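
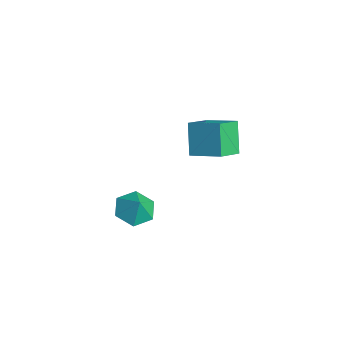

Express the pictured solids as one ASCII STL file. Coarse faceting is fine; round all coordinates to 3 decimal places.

solid 
facet normal -0.527 -0.030 -0.849
outer loop
vertex 3.44 -2.759 0.218
vertex 2.818 -3.366 0.626
vertex 2.672 -2.419 0.683
endloop
endfacet
facet normal 0.550 0.756 0.355
outer loop
vertex 3.44 -2.759 0.218
vertex 2.672 -2.419 0.683
vertex 3.382 -3.334 1.534
endloop
endfacet
facet normal -0.527 -0.030 -0.849
outer loop
vertex 2.672 -2.419 0.683
vertex 2.818 -3.366 0.626
vertex 2.05 -3.026 1.091
endloop
endfacet
facet normal -0.110 0.630 0.769
outer loop
vertex 2.672 -2.419 0.683
vertex 2.05 -3.026 1.091
vertex 3.382 -3.334 1.534
endloop
endfacet
facet normal -0.527 -0.030 -0.849
outer loop
vertex 2.05 -3.026 1.091
vertex 2.818 -3.366 0.626
vertex 2.196 -3.973 1.034
endloop
endfacet
facet normal -0.336 -0.108 0.936
outer loop
vertex 2.05 -3.026 1.091
vertex 2.196 -3.973 1.034
vertex 3.382 -3.334 1.534
endloop
endfacet
facet normal -0.527 -0.030 -0.849
outer loop
vertex 2.196 -3.973 1.034
vertex 2.818 -3.366 0.626
vertex 2.964 -4.313 0.569
endloop
endfacet
facet normal 0.098 -0.719 0.688
outer loop
vertex 2.196 -3.973 1.034
vertex 2.964 -4.313 0.569
vertex 3.382 -3.334 1.534
endloop
endfacet
facet normal -0.527 -0.030 -0.849
outer loop
vertex 2.964 -4.313 0.569
vertex 2.818 -3.366 0.626
vertex 3.586 -3.707 0.161
endloop
endfacet
facet normal 0.757 -0.593 0.274
outer loop
vertex 2.964 -4.313 0.569
vertex 3.586 -3.707 0.161
vertex 3.382 -3.334 1.534
endloop
endfacet
facet normal -0.527 -0.030 -0.849
outer loop
vertex 3.586 -3.707 0.161
vertex 2.818 -3.366 0.626
vertex 3.44 -2.759 0.218
endloop
endfacet
facet normal 0.984 0.145 0.107
outer loop
vertex 3.586 -3.707 0.161
vertex 3.44 -2.759 0.218
vertex 3.382 -3.334 1.534
endloop
endfacet
facet normal -0.536 0.168 0.827
outer loop
vertex -0.691 2.027 2.133
vertex -1.391 3.222 1.436
vertex -1.925 0.964 1.549
endloop
endfacet
facet normal 0.451 -0.771 0.449
outer loop
vertex -0.949 0.658 0.044
vertex -0.691 2.027 2.133
vertex -1.925 0.964 1.549
endloop
endfacet
facet normal -0.536 0.168 0.827
outer loop
vertex -1.925 0.964 1.549
vertex -1.391 3.222 1.436
vertex -2.625 2.159 0.853
endloop
endfacet
facet normal -0.713 -0.614 -0.338
outer loop
vertex -2.625 2.159 0.853
vertex -0.949 0.658 0.044
vertex -1.925 0.964 1.549
endloop
endfacet
facet normal 0.713 0.615 0.337
outer loop
vertex -0.691 2.027 2.133
vertex -0.415 2.916 -0.069
vertex -1.391 3.222 1.436
endloop
endfacet
facet normal 0.452 -0.771 0.449
outer loop
vertex 0.285 1.721 0.627
vertex -0.691 2.027 2.133
vertex -0.949 0.658 0.044
endloop
endfacet
facet normal 0.713 0.614 0.337
outer loop
vertex 0.285 1.721 0.627
vertex -0.415 2.916 -0.069
vertex -0.691 2.027 2.133
endloop
endfacet
facet normal -0.452 0.771 -0.450
outer loop
vertex -1.391 3.222 1.436
vertex -0.415 2.916 -0.069
vertex -2.625 2.159 0.853
endloop
endfacet
facet normal -0.713 -0.615 -0.337
outer loop
vertex -1.649 1.853 -0.653
vertex -0.949 0.658 0.044
vertex -2.625 2.159 0.853
endloop
endfacet
facet normal -0.451 0.771 -0.449
outer loop
vertex -2.625 2.159 0.853
vertex -0.415 2.916 -0.069
vertex -1.649 1.853 -0.653
endloop
endfacet
facet normal 0.536 -0.169 -0.827
outer loop
vertex -1.649 1.853 -0.653
vertex 0.285 1.721 0.627
vertex -0.949 0.658 0.044
endloop
endfacet
facet normal 0.536 -0.168 -0.827
outer loop
vertex -0.415 2.916 -0.069
vertex 0.285 1.721 0.627
vertex -1.649 1.853 -0.653
endloop
endfacet

endsolid


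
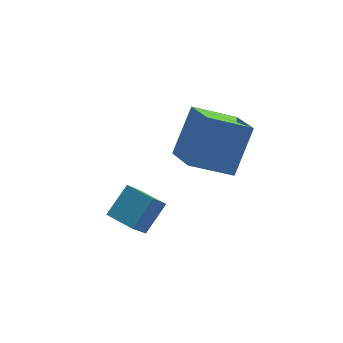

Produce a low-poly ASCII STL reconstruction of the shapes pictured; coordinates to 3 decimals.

solid 
facet normal -0.499 -0.395 -0.771
outer loop
vertex 2.385 1.614 -0.787
vertex 0.999 1.963 -0.068
vertex 2.372 2.899 -1.436
endloop
endfacet
facet normal 0.866 -0.218 -0.449
outer loop
vertex 3.281 3.617 -0.032
vertex 2.385 1.614 -0.787
vertex 2.372 2.899 -1.436
endloop
endfacet
facet normal -0.500 -0.394 -0.771
outer loop
vertex 2.372 2.899 -1.436
vertex 0.999 1.963 -0.068
vertex 0.986 3.249 -0.717
endloop
endfacet
facet normal -0.009 0.893 -0.451
outer loop
vertex 0.986 3.249 -0.717
vertex 3.281 3.617 -0.032
vertex 2.372 2.899 -1.436
endloop
endfacet
facet normal 0.009 -0.893 0.451
outer loop
vertex 2.385 1.614 -0.787
vertex 1.908 2.681 1.336
vertex 0.999 1.963 -0.068
endloop
endfacet
facet normal 0.866 -0.218 -0.449
outer loop
vertex 3.294 2.331 0.617
vertex 2.385 1.614 -0.787
vertex 3.281 3.617 -0.032
endloop
endfacet
facet normal 0.008 -0.893 0.451
outer loop
vertex 3.294 2.331 0.617
vertex 1.908 2.681 1.336
vertex 2.385 1.614 -0.787
endloop
endfacet
facet normal -0.866 0.218 0.449
outer loop
vertex 0.999 1.963 -0.068
vertex 1.908 2.681 1.336
vertex 0.986 3.249 -0.717
endloop
endfacet
facet normal -0.009 0.893 -0.450
outer loop
vertex 1.895 3.966 0.687
vertex 3.281 3.617 -0.032
vertex 0.986 3.249 -0.717
endloop
endfacet
facet normal -0.866 0.218 0.449
outer loop
vertex 0.986 3.249 -0.717
vertex 1.908 2.681 1.336
vertex 1.895 3.966 0.687
endloop
endfacet
facet normal 0.499 0.394 0.771
outer loop
vertex 1.895 3.966 0.687
vertex 3.294 2.331 0.617
vertex 3.281 3.617 -0.032
endloop
endfacet
facet normal 0.500 0.395 0.771
outer loop
vertex 1.908 2.681 1.336
vertex 3.294 2.331 0.617
vertex 1.895 3.966 0.687
endloop
endfacet
facet normal -0.453 -0.389 0.802
outer loop
vertex -0.435 1.118 -0.364
vertex -0.969 1.923 -0.275
vertex -1.269 0.642 -1.067
endloop
endfacet
facet normal 0.551 -0.829 -0.092
outer loop
vertex -0.671 1.157 -2.125
vertex -0.435 1.118 -0.364
vertex -1.269 0.642 -1.067
endloop
endfacet
facet normal -0.453 -0.389 0.802
outer loop
vertex -1.269 0.642 -1.067
vertex -0.969 1.923 -0.275
vertex -1.803 1.447 -0.978
endloop
endfacet
facet normal -0.701 -0.400 -0.591
outer loop
vertex -1.803 1.447 -0.978
vertex -0.671 1.157 -2.125
vertex -1.269 0.642 -1.067
endloop
endfacet
facet normal 0.701 0.400 0.591
outer loop
vertex -0.435 1.118 -0.364
vertex -0.371 2.438 -1.333
vertex -0.969 1.923 -0.275
endloop
endfacet
facet normal 0.551 -0.829 -0.092
outer loop
vertex 0.163 1.633 -1.422
vertex -0.435 1.118 -0.364
vertex -0.671 1.157 -2.125
endloop
endfacet
facet normal 0.701 0.400 0.591
outer loop
vertex 0.163 1.633 -1.422
vertex -0.371 2.438 -1.333
vertex -0.435 1.118 -0.364
endloop
endfacet
facet normal -0.551 0.829 0.092
outer loop
vertex -0.969 1.923 -0.275
vertex -0.371 2.438 -1.333
vertex -1.803 1.447 -0.978
endloop
endfacet
facet normal -0.701 -0.400 -0.591
outer loop
vertex -1.205 1.962 -2.036
vertex -0.671 1.157 -2.125
vertex -1.803 1.447 -0.978
endloop
endfacet
facet normal -0.551 0.829 0.092
outer loop
vertex -1.803 1.447 -0.978
vertex -0.371 2.438 -1.333
vertex -1.205 1.962 -2.036
endloop
endfacet
facet normal 0.453 0.389 -0.802
outer loop
vertex -1.205 1.962 -2.036
vertex 0.163 1.633 -1.422
vertex -0.671 1.157 -2.125
endloop
endfacet
facet normal 0.453 0.389 -0.802
outer loop
vertex -0.371 2.438 -1.333
vertex 0.163 1.633 -1.422
vertex -1.205 1.962 -2.036
endloop
endfacet

endsolid


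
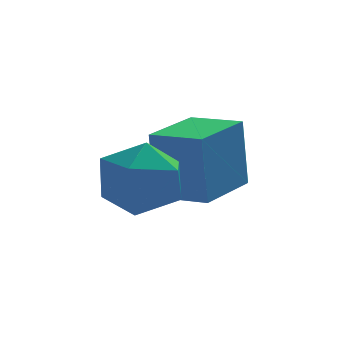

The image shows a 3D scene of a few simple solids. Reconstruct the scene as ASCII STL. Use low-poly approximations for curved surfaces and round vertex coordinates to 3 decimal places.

solid 
facet normal -0.190 0.942 -0.278
outer loop
vertex -0.079 1.342 -3.435
vertex -1.044 1.193 -3.281
vertex -0.472 1.525 -2.547
endloop
endfacet
facet normal 0.458 0.889 0.019
outer loop
vertex -0.079 1.342 -3.435
vertex -0.472 1.525 -2.547
vertex 0.405 1.075 -2.616
endloop
endfacet
facet normal 0.836 0.416 -0.358
outer loop
vertex -0.079 1.342 -3.435
vertex 0.405 1.075 -2.616
vertex 0.376 0.465 -3.393
endloop
endfacet
facet normal 0.422 0.176 -0.889
outer loop
vertex -0.079 1.342 -3.435
vertex 0.376 0.465 -3.393
vertex -0.52 0.538 -3.804
endloop
endfacet
facet normal -0.211 0.501 -0.839
outer loop
vertex -0.079 1.342 -3.435
vertex -0.52 0.538 -3.804
vertex -1.044 1.193 -3.281
endloop
endfacet
facet normal 0.377 0.630 0.679
outer loop
vertex 0.405 1.075 -2.616
vertex -0.472 1.525 -2.547
vertex -0.26 0.762 -1.956
endloop
endfacet
facet normal -0.670 0.716 0.198
outer loop
vertex -0.472 1.525 -2.547
vertex -1.044 1.193 -3.281
vertex -1.156 0.835 -2.367
endloop
endfacet
facet normal -0.705 0.002 -0.709
outer loop
vertex -1.044 1.193 -3.281
vertex -0.52 0.538 -3.804
vertex -1.185 0.225 -3.144
endloop
endfacet
facet normal 0.320 -0.523 -0.790
outer loop
vertex -0.52 0.538 -3.804
vertex 0.376 0.465 -3.393
vertex -0.308 -0.225 -3.213
endloop
endfacet
facet normal 0.989 -0.134 0.069
outer loop
vertex 0.376 0.465 -3.393
vertex 0.405 1.075 -2.616
vertex 0.264 0.107 -2.479
endloop
endfacet
facet normal -0.422 -0.176 0.889
outer loop
vertex -0.701 -0.042 -2.325
vertex -0.26 0.762 -1.956
vertex -1.156 0.835 -2.367
endloop
endfacet
facet normal -0.836 -0.416 0.358
outer loop
vertex -0.701 -0.042 -2.325
vertex -1.156 0.835 -2.367
vertex -1.185 0.225 -3.144
endloop
endfacet
facet normal -0.458 -0.889 -0.019
outer loop
vertex -0.701 -0.042 -2.325
vertex -1.185 0.225 -3.144
vertex -0.308 -0.225 -3.213
endloop
endfacet
facet normal 0.190 -0.942 0.278
outer loop
vertex -0.701 -0.042 -2.325
vertex -0.308 -0.225 -3.213
vertex 0.264 0.107 -2.479
endloop
endfacet
facet normal 0.211 -0.501 0.839
outer loop
vertex -0.701 -0.042 -2.325
vertex 0.264 0.107 -2.479
vertex -0.26 0.762 -1.956
endloop
endfacet
facet normal -0.320 0.523 0.790
outer loop
vertex -1.156 0.835 -2.367
vertex -0.26 0.762 -1.956
vertex -0.472 1.525 -2.547
endloop
endfacet
facet normal -0.989 0.134 -0.069
outer loop
vertex -1.185 0.225 -3.144
vertex -1.156 0.835 -2.367
vertex -1.044 1.193 -3.281
endloop
endfacet
facet normal -0.377 -0.630 -0.679
outer loop
vertex -0.308 -0.225 -3.213
vertex -1.185 0.225 -3.144
vertex -0.52 0.538 -3.804
endloop
endfacet
facet normal 0.670 -0.716 -0.198
outer loop
vertex 0.264 0.107 -2.479
vertex -0.308 -0.225 -3.213
vertex 0.376 0.465 -3.393
endloop
endfacet
facet normal 0.705 -0.002 0.709
outer loop
vertex -0.26 0.762 -1.956
vertex 0.264 0.107 -2.479
vertex 0.405 1.075 -2.616
endloop
endfacet
facet normal -0.617 -0.787 0.003
outer loop
vertex 0.849 1.045 -2.02
vertex -0.108 1.795 -2.121
vertex 0.957 0.954 -3.714
endloop
endfacet
facet normal 0.785 -0.614 0.083
outer loop
vertex 1.968 2.245 -3.719
vertex 0.849 1.045 -2.02
vertex 0.957 0.954 -3.714
endloop
endfacet
facet normal -0.617 -0.787 0.003
outer loop
vertex 0.957 0.954 -3.714
vertex -0.108 1.795 -2.121
vertex -0.0 1.704 -3.815
endloop
endfacet
facet normal 0.063 -0.053 -0.997
outer loop
vertex -0.0 1.704 -3.815
vertex 1.968 2.245 -3.719
vertex 0.957 0.954 -3.714
endloop
endfacet
facet normal -0.063 0.053 0.997
outer loop
vertex 0.849 1.045 -2.02
vertex 0.903 3.086 -2.126
vertex -0.108 1.795 -2.121
endloop
endfacet
facet normal 0.785 -0.614 0.083
outer loop
vertex 1.86 2.336 -2.025
vertex 0.849 1.045 -2.02
vertex 1.968 2.245 -3.719
endloop
endfacet
facet normal -0.063 0.053 0.997
outer loop
vertex 1.86 2.336 -2.025
vertex 0.903 3.086 -2.126
vertex 0.849 1.045 -2.02
endloop
endfacet
facet normal -0.785 0.614 -0.083
outer loop
vertex -0.108 1.795 -2.121
vertex 0.903 3.086 -2.126
vertex -0.0 1.704 -3.815
endloop
endfacet
facet normal 0.063 -0.053 -0.997
outer loop
vertex 1.011 2.995 -3.82
vertex 1.968 2.245 -3.719
vertex -0.0 1.704 -3.815
endloop
endfacet
facet normal -0.785 0.614 -0.083
outer loop
vertex -0.0 1.704 -3.815
vertex 0.903 3.086 -2.126
vertex 1.011 2.995 -3.82
endloop
endfacet
facet normal 0.617 0.787 -0.003
outer loop
vertex 1.011 2.995 -3.82
vertex 1.86 2.336 -2.025
vertex 1.968 2.245 -3.719
endloop
endfacet
facet normal 0.617 0.787 -0.003
outer loop
vertex 0.903 3.086 -2.126
vertex 1.86 2.336 -2.025
vertex 1.011 2.995 -3.82
endloop
endfacet

endsolid


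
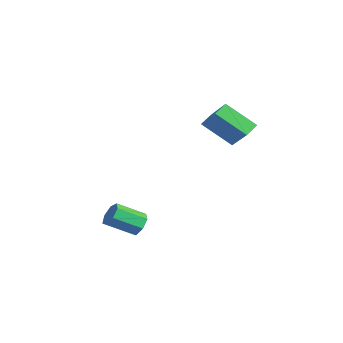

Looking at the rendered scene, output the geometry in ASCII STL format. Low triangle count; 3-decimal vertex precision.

solid 
facet normal 0.161 0.853 -0.496
outer loop
vertex 2.832 -2.354 -2.665
vertex 2.39 -2.568 -3.177
vertex 2.241 -2.198 -2.589
endloop
endfacet
facet normal 0.231 0.456 0.859
outer loop
vertex 2.832 -2.354 -2.665
vertex 2.241 -2.198 -2.589
vertex 2.573 -3.719 -1.871
endloop
endfacet
facet normal 0.230 0.456 0.860
outer loop
vertex 2.573 -3.719 -1.871
vertex 2.241 -2.198 -2.589
vertex 1.982 -3.562 -1.796
endloop
endfacet
facet normal -0.164 -0.853 0.496
outer loop
vertex 2.573 -3.719 -1.871
vertex 1.982 -3.562 -1.796
vertex 2.13 -3.932 -2.383
endloop
endfacet
facet normal 0.163 0.853 -0.495
outer loop
vertex 2.241 -2.198 -2.589
vertex 2.39 -2.568 -3.177
vertex 1.762 -2.32 -2.957
endloop
endfacet
facet normal -0.608 0.482 0.631
outer loop
vertex 2.241 -2.198 -2.589
vertex 1.762 -2.32 -2.957
vertex 1.982 -3.562 -1.796
endloop
endfacet
facet normal -0.607 0.483 0.632
outer loop
vertex 1.982 -3.562 -1.796
vertex 1.762 -2.32 -2.957
vertex 1.502 -3.685 -2.163
endloop
endfacet
facet normal -0.161 -0.853 0.497
outer loop
vertex 1.982 -3.562 -1.796
vertex 1.502 -3.685 -2.163
vertex 2.13 -3.932 -2.383
endloop
endfacet
facet normal 0.163 0.853 -0.496
outer loop
vertex 1.762 -2.32 -2.957
vertex 2.39 -2.568 -3.177
vertex 1.755 -2.629 -3.49
endloop
endfacet
facet normal -0.987 0.146 -0.072
outer loop
vertex 1.762 -2.32 -2.957
vertex 1.755 -2.629 -3.49
vertex 1.502 -3.685 -2.163
endloop
endfacet
facet normal -0.987 0.145 -0.073
outer loop
vertex 1.502 -3.685 -2.163
vertex 1.755 -2.629 -3.49
vertex 1.496 -3.994 -2.696
endloop
endfacet
facet normal -0.162 -0.853 0.496
outer loop
vertex 1.502 -3.685 -2.163
vertex 1.496 -3.994 -2.696
vertex 2.13 -3.932 -2.383
endloop
endfacet
facet normal 0.163 0.853 -0.497
outer loop
vertex 1.755 -2.629 -3.49
vertex 2.39 -2.568 -3.177
vertex 2.226 -2.892 -3.787
endloop
endfacet
facet normal -0.623 -0.301 -0.722
outer loop
vertex 1.755 -2.629 -3.49
vertex 2.226 -2.892 -3.787
vertex 1.496 -3.994 -2.696
endloop
endfacet
facet normal -0.623 -0.302 -0.722
outer loop
vertex 1.496 -3.994 -2.696
vertex 2.226 -2.892 -3.787
vertex 1.967 -4.256 -2.993
endloop
endfacet
facet normal -0.162 -0.853 0.496
outer loop
vertex 1.496 -3.994 -2.696
vertex 1.967 -4.256 -2.993
vertex 2.13 -3.932 -2.383
endloop
endfacet
facet normal 0.161 0.853 -0.496
outer loop
vertex 2.226 -2.892 -3.787
vertex 2.39 -2.568 -3.177
vertex 2.821 -2.91 -3.625
endloop
endfacet
facet normal 0.209 -0.521 -0.827
outer loop
vertex 2.226 -2.892 -3.787
vertex 2.821 -2.91 -3.625
vertex 1.967 -4.256 -2.993
endloop
endfacet
facet normal 0.209 -0.521 -0.827
outer loop
vertex 1.967 -4.256 -2.993
vertex 2.821 -2.91 -3.625
vertex 2.561 -4.275 -2.831
endloop
endfacet
facet normal -0.163 -0.853 0.496
outer loop
vertex 1.967 -4.256 -2.993
vertex 2.561 -4.275 -2.831
vertex 2.13 -3.932 -2.383
endloop
endfacet
facet normal 0.162 0.853 -0.496
outer loop
vertex 2.821 -2.91 -3.625
vertex 2.39 -2.568 -3.177
vertex 3.09 -2.671 -3.126
endloop
endfacet
facet normal 0.885 -0.349 -0.310
outer loop
vertex 2.821 -2.91 -3.625
vertex 3.09 -2.671 -3.126
vertex 2.561 -4.275 -2.831
endloop
endfacet
facet normal 0.884 -0.349 -0.311
outer loop
vertex 2.561 -4.275 -2.831
vertex 3.09 -2.671 -3.126
vertex 2.831 -4.036 -2.332
endloop
endfacet
facet normal -0.163 -0.853 0.496
outer loop
vertex 2.561 -4.275 -2.831
vertex 2.831 -4.036 -2.332
vertex 2.13 -3.932 -2.383
endloop
endfacet
facet normal 0.162 0.853 -0.496
outer loop
vertex 3.09 -2.671 -3.126
vertex 2.39 -2.568 -3.177
vertex 2.832 -2.354 -2.665
endloop
endfacet
facet normal 0.894 0.087 0.440
outer loop
vertex 3.09 -2.671 -3.126
vertex 2.832 -2.354 -2.665
vertex 2.831 -4.036 -2.332
endloop
endfacet
facet normal 0.894 0.087 0.440
outer loop
vertex 2.831 -4.036 -2.332
vertex 2.832 -2.354 -2.665
vertex 2.573 -3.719 -1.871
endloop
endfacet
facet normal -0.163 -0.853 0.496
outer loop
vertex 2.831 -4.036 -2.332
vertex 2.573 -3.719 -1.871
vertex 2.13 -3.932 -2.383
endloop
endfacet
facet normal -0.439 -0.635 0.636
outer loop
vertex 0.764 2.395 3.464
vertex -0.646 2.243 2.339
vertex 1.172 1.696 3.048
endloop
endfacet
facet normal 0.779 0.085 0.622
outer loop
vertex 2.046 2.957 1.781
vertex 0.764 2.395 3.464
vertex 1.172 1.696 3.048
endloop
endfacet
facet normal -0.439 -0.634 0.636
outer loop
vertex 1.172 1.696 3.048
vertex -0.646 2.243 2.339
vertex -0.238 1.543 1.923
endloop
endfacet
facet normal 0.448 -0.769 -0.456
outer loop
vertex -0.238 1.543 1.923
vertex 2.046 2.957 1.781
vertex 1.172 1.696 3.048
endloop
endfacet
facet normal -0.447 0.769 0.457
outer loop
vertex 0.764 2.395 3.464
vertex 0.228 3.504 1.072
vertex -0.646 2.243 2.339
endloop
endfacet
facet normal 0.779 0.085 0.622
outer loop
vertex 1.638 3.657 2.197
vertex 0.764 2.395 3.464
vertex 2.046 2.957 1.781
endloop
endfacet
facet normal -0.448 0.769 0.457
outer loop
vertex 1.638 3.657 2.197
vertex 0.228 3.504 1.072
vertex 0.764 2.395 3.464
endloop
endfacet
facet normal -0.779 -0.085 -0.621
outer loop
vertex -0.646 2.243 2.339
vertex 0.228 3.504 1.072
vertex -0.238 1.543 1.923
endloop
endfacet
facet normal 0.447 -0.769 -0.457
outer loop
vertex 0.636 2.805 0.656
vertex 2.046 2.957 1.781
vertex -0.238 1.543 1.923
endloop
endfacet
facet normal -0.779 -0.085 -0.622
outer loop
vertex -0.238 1.543 1.923
vertex 0.228 3.504 1.072
vertex 0.636 2.805 0.656
endloop
endfacet
facet normal 0.439 0.634 -0.636
outer loop
vertex 0.636 2.805 0.656
vertex 1.638 3.657 2.197
vertex 2.046 2.957 1.781
endloop
endfacet
facet normal 0.439 0.635 -0.636
outer loop
vertex 0.228 3.504 1.072
vertex 1.638 3.657 2.197
vertex 0.636 2.805 0.656
endloop
endfacet

endsolid


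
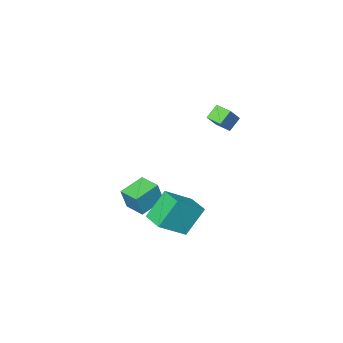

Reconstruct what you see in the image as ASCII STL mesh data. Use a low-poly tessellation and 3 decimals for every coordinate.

solid 
facet normal -0.955 -0.098 0.280
outer loop
vertex -0.166 -1.806 -2.715
vertex -0.29 -0.522 -2.687
vertex -0.568 -1.815 -4.088
endloop
endfacet
facet normal 0.097 -0.995 -0.022
outer loop
vertex 0.95 -1.658 -4.533
vertex -0.166 -1.806 -2.715
vertex -0.568 -1.815 -4.088
endloop
endfacet
facet normal -0.955 -0.099 0.280
outer loop
vertex -0.568 -1.815 -4.088
vertex -0.29 -0.522 -2.687
vertex -0.692 -0.531 -4.059
endloop
endfacet
facet normal -0.281 -0.005 -0.960
outer loop
vertex -0.692 -0.531 -4.059
vertex 0.95 -1.658 -4.533
vertex -0.568 -1.815 -4.088
endloop
endfacet
facet normal 0.281 0.006 0.960
outer loop
vertex -0.166 -1.806 -2.715
vertex 1.228 -0.365 -3.132
vertex -0.29 -0.522 -2.687
endloop
endfacet
facet normal 0.097 -0.995 -0.022
outer loop
vertex 1.352 -1.649 -3.161
vertex -0.166 -1.806 -2.715
vertex 0.95 -1.658 -4.533
endloop
endfacet
facet normal 0.281 0.005 0.960
outer loop
vertex 1.352 -1.649 -3.161
vertex 1.228 -0.365 -3.132
vertex -0.166 -1.806 -2.715
endloop
endfacet
facet normal -0.097 0.995 0.022
outer loop
vertex -0.29 -0.522 -2.687
vertex 1.228 -0.365 -3.132
vertex -0.692 -0.531 -4.059
endloop
endfacet
facet normal -0.281 -0.006 -0.960
outer loop
vertex 0.826 -0.374 -4.505
vertex 0.95 -1.658 -4.533
vertex -0.692 -0.531 -4.059
endloop
endfacet
facet normal -0.097 0.995 0.022
outer loop
vertex -0.692 -0.531 -4.059
vertex 1.228 -0.365 -3.132
vertex 0.826 -0.374 -4.505
endloop
endfacet
facet normal 0.955 0.098 -0.280
outer loop
vertex 0.826 -0.374 -4.505
vertex 1.352 -1.649 -3.161
vertex 0.95 -1.658 -4.533
endloop
endfacet
facet normal 0.955 0.099 -0.280
outer loop
vertex 1.228 -0.365 -3.132
vertex 1.352 -1.649 -3.161
vertex 0.826 -0.374 -4.505
endloop
endfacet
facet normal -0.741 -0.104 0.664
outer loop
vertex -2.213 2.07 4.23
vertex -2.434 2.957 4.123
vertex -3.104 1.721 3.181
endloop
endfacet
facet normal 0.241 -0.964 0.116
outer loop
vertex -2.386 1.823 2.537
vertex -2.213 2.07 4.23
vertex -3.104 1.721 3.181
endloop
endfacet
facet normal -0.741 -0.104 0.664
outer loop
vertex -3.104 1.721 3.181
vertex -2.434 2.957 4.123
vertex -3.325 2.608 3.074
endloop
endfacet
facet normal -0.628 -0.246 -0.739
outer loop
vertex -3.325 2.608 3.074
vertex -2.386 1.823 2.537
vertex -3.104 1.721 3.181
endloop
endfacet
facet normal 0.628 0.246 0.739
outer loop
vertex -2.213 2.07 4.23
vertex -1.716 3.059 3.479
vertex -2.434 2.957 4.123
endloop
endfacet
facet normal 0.241 -0.964 0.116
outer loop
vertex -1.495 2.172 3.586
vertex -2.213 2.07 4.23
vertex -2.386 1.823 2.537
endloop
endfacet
facet normal 0.628 0.246 0.739
outer loop
vertex -1.495 2.172 3.586
vertex -1.716 3.059 3.479
vertex -2.213 2.07 4.23
endloop
endfacet
facet normal -0.241 0.964 -0.116
outer loop
vertex -2.434 2.957 4.123
vertex -1.716 3.059 3.479
vertex -3.325 2.608 3.074
endloop
endfacet
facet normal -0.628 -0.246 -0.739
outer loop
vertex -2.607 2.71 2.43
vertex -2.386 1.823 2.537
vertex -3.325 2.608 3.074
endloop
endfacet
facet normal -0.241 0.964 -0.116
outer loop
vertex -3.325 2.608 3.074
vertex -1.716 3.059 3.479
vertex -2.607 2.71 2.43
endloop
endfacet
facet normal 0.741 0.104 -0.664
outer loop
vertex -2.607 2.71 2.43
vertex -1.495 2.172 3.586
vertex -2.386 1.823 2.537
endloop
endfacet
facet normal 0.741 0.104 -0.664
outer loop
vertex -1.716 3.059 3.479
vertex -1.495 2.172 3.586
vertex -2.607 2.71 2.43
endloop
endfacet
facet normal -0.799 0.104 -0.592
outer loop
vertex 0.168 3.17 -1.504
vertex 0.315 4.482 -1.472
vertex 1.291 3.082 -3.034
endloop
endfacet
facet normal -0.111 -0.994 -0.024
outer loop
vertex 2.865 2.878 -1.868
vertex 0.168 3.17 -1.504
vertex 1.291 3.082 -3.034
endloop
endfacet
facet normal -0.799 0.104 -0.592
outer loop
vertex 1.291 3.082 -3.034
vertex 0.315 4.482 -1.472
vertex 1.438 4.394 -3.003
endloop
endfacet
facet normal 0.591 -0.047 -0.806
outer loop
vertex 1.438 4.394 -3.003
vertex 2.865 2.878 -1.868
vertex 1.291 3.082 -3.034
endloop
endfacet
facet normal -0.591 0.047 0.806
outer loop
vertex 0.168 3.17 -1.504
vertex 1.889 4.278 -0.306
vertex 0.315 4.482 -1.472
endloop
endfacet
facet normal -0.111 -0.994 -0.024
outer loop
vertex 1.742 2.966 -0.337
vertex 0.168 3.17 -1.504
vertex 2.865 2.878 -1.868
endloop
endfacet
facet normal -0.591 0.047 0.805
outer loop
vertex 1.742 2.966 -0.337
vertex 1.889 4.278 -0.306
vertex 0.168 3.17 -1.504
endloop
endfacet
facet normal 0.111 0.994 0.024
outer loop
vertex 0.315 4.482 -1.472
vertex 1.889 4.278 -0.306
vertex 1.438 4.394 -3.003
endloop
endfacet
facet normal 0.591 -0.047 -0.805
outer loop
vertex 3.012 4.19 -1.836
vertex 2.865 2.878 -1.868
vertex 1.438 4.394 -3.003
endloop
endfacet
facet normal 0.111 0.994 0.024
outer loop
vertex 1.438 4.394 -3.003
vertex 1.889 4.278 -0.306
vertex 3.012 4.19 -1.836
endloop
endfacet
facet normal 0.799 -0.104 0.592
outer loop
vertex 3.012 4.19 -1.836
vertex 1.742 2.966 -0.337
vertex 2.865 2.878 -1.868
endloop
endfacet
facet normal 0.799 -0.104 0.592
outer loop
vertex 1.889 4.278 -0.306
vertex 1.742 2.966 -0.337
vertex 3.012 4.19 -1.836
endloop
endfacet

endsolid


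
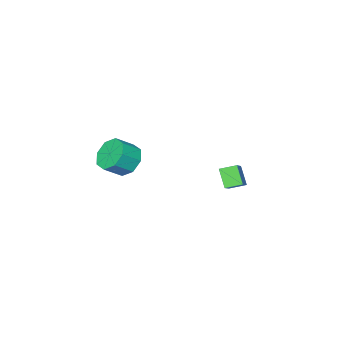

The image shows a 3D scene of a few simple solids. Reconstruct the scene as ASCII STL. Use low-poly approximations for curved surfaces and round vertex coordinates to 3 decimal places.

solid 
facet normal -0.754 0.232 -0.614
outer loop
vertex 3.967 -3.57 -0.481
vertex 3.453 -3.11 0.324
vertex 4.148 -2.783 -0.406
endloop
endfacet
facet normal 0.617 -0.067 -0.784
outer loop
vertex 3.967 -3.57 -0.481
vertex 4.148 -2.783 -0.406
vertex 4.94 -3.869 0.31
endloop
endfacet
facet normal 0.617 -0.067 -0.784
outer loop
vertex 4.94 -3.869 0.31
vertex 4.148 -2.783 -0.406
vertex 5.121 -3.082 0.385
endloop
endfacet
facet normal 0.755 -0.232 0.613
outer loop
vertex 4.94 -3.869 0.31
vertex 5.121 -3.082 0.385
vertex 4.427 -3.41 1.116
endloop
endfacet
facet normal -0.754 0.231 -0.614
outer loop
vertex 4.148 -2.783 -0.406
vertex 3.453 -3.11 0.324
vertex 3.922 -2.187 0.096
endloop
endfacet
facet normal 0.594 0.638 -0.490
outer loop
vertex 4.148 -2.783 -0.406
vertex 3.922 -2.187 0.096
vertex 5.121 -3.082 0.385
endloop
endfacet
facet normal 0.594 0.638 -0.490
outer loop
vertex 5.121 -3.082 0.385
vertex 3.922 -2.187 0.096
vertex 4.896 -2.486 0.888
endloop
endfacet
facet normal 0.755 -0.232 0.613
outer loop
vertex 5.121 -3.082 0.385
vertex 4.896 -2.486 0.888
vertex 4.427 -3.41 1.116
endloop
endfacet
facet normal -0.755 0.232 -0.613
outer loop
vertex 3.922 -2.187 0.096
vertex 3.453 -3.11 0.324
vertex 3.421 -2.133 0.733
endloop
endfacet
facet normal 0.223 0.971 0.093
outer loop
vertex 3.922 -2.187 0.096
vertex 3.421 -2.133 0.733
vertex 4.896 -2.486 0.888
endloop
endfacet
facet normal 0.223 0.970 0.093
outer loop
vertex 4.896 -2.486 0.888
vertex 3.421 -2.133 0.733
vertex 4.395 -2.432 1.524
endloop
endfacet
facet normal 0.755 -0.231 0.614
outer loop
vertex 4.896 -2.486 0.888
vertex 4.395 -2.432 1.524
vertex 4.427 -3.41 1.116
endloop
endfacet
facet normal -0.755 0.232 -0.613
outer loop
vertex 3.421 -2.133 0.733
vertex 3.453 -3.11 0.324
vertex 2.94 -2.651 1.13
endloop
endfacet
facet normal -0.278 0.734 0.620
outer loop
vertex 3.421 -2.133 0.733
vertex 2.94 -2.651 1.13
vertex 4.395 -2.432 1.524
endloop
endfacet
facet normal -0.278 0.734 0.620
outer loop
vertex 4.395 -2.432 1.524
vertex 2.94 -2.651 1.13
vertex 3.913 -2.95 1.921
endloop
endfacet
facet normal 0.755 -0.231 0.614
outer loop
vertex 4.395 -2.432 1.524
vertex 3.913 -2.95 1.921
vertex 4.427 -3.41 1.116
endloop
endfacet
facet normal -0.755 0.232 -0.613
outer loop
vertex 2.94 -2.651 1.13
vertex 3.453 -3.11 0.324
vertex 2.759 -3.438 1.055
endloop
endfacet
facet normal -0.617 0.067 0.784
outer loop
vertex 2.94 -2.651 1.13
vertex 2.759 -3.438 1.055
vertex 3.913 -2.95 1.921
endloop
endfacet
facet normal -0.617 0.067 0.784
outer loop
vertex 3.913 -2.95 1.921
vertex 2.759 -3.438 1.055
vertex 3.732 -3.737 1.846
endloop
endfacet
facet normal 0.754 -0.232 0.614
outer loop
vertex 3.913 -2.95 1.921
vertex 3.732 -3.737 1.846
vertex 4.427 -3.41 1.116
endloop
endfacet
facet normal -0.755 0.232 -0.613
outer loop
vertex 2.759 -3.438 1.055
vertex 3.453 -3.11 0.324
vertex 2.984 -4.034 0.552
endloop
endfacet
facet normal -0.594 -0.638 0.490
outer loop
vertex 2.759 -3.438 1.055
vertex 2.984 -4.034 0.552
vertex 3.732 -3.737 1.846
endloop
endfacet
facet normal -0.594 -0.638 0.490
outer loop
vertex 3.732 -3.737 1.846
vertex 2.984 -4.034 0.552
vertex 3.958 -4.333 1.344
endloop
endfacet
facet normal 0.754 -0.231 0.614
outer loop
vertex 3.732 -3.737 1.846
vertex 3.958 -4.333 1.344
vertex 4.427 -3.41 1.116
endloop
endfacet
facet normal -0.755 0.231 -0.614
outer loop
vertex 2.984 -4.034 0.552
vertex 3.453 -3.11 0.324
vertex 3.485 -4.088 -0.084
endloop
endfacet
facet normal -0.222 -0.971 -0.093
outer loop
vertex 2.984 -4.034 0.552
vertex 3.485 -4.088 -0.084
vertex 3.958 -4.333 1.344
endloop
endfacet
facet normal -0.223 -0.970 -0.093
outer loop
vertex 3.958 -4.333 1.344
vertex 3.485 -4.088 -0.084
vertex 4.459 -4.387 0.707
endloop
endfacet
facet normal 0.755 -0.232 0.613
outer loop
vertex 3.958 -4.333 1.344
vertex 4.459 -4.387 0.707
vertex 4.427 -3.41 1.116
endloop
endfacet
facet normal -0.755 0.231 -0.614
outer loop
vertex 3.485 -4.088 -0.084
vertex 3.453 -3.11 0.324
vertex 3.967 -3.57 -0.481
endloop
endfacet
facet normal 0.278 -0.734 -0.620
outer loop
vertex 3.485 -4.088 -0.084
vertex 3.967 -3.57 -0.481
vertex 4.459 -4.387 0.707
endloop
endfacet
facet normal 0.278 -0.734 -0.620
outer loop
vertex 4.459 -4.387 0.707
vertex 3.967 -3.57 -0.481
vertex 4.94 -3.869 0.31
endloop
endfacet
facet normal 0.755 -0.232 0.613
outer loop
vertex 4.459 -4.387 0.707
vertex 4.94 -3.869 0.31
vertex 4.427 -3.41 1.116
endloop
endfacet
facet normal -0.706 0.648 0.286
outer loop
vertex -3.781 -1.983 -2.922
vertex -2.708 -1.227 -1.989
vertex -3.465 -1.198 -3.922
endloop
endfacet
facet normal -0.666 -0.470 -0.579
outer loop
vertex -2.752 -1.853 -4.211
vertex -3.781 -1.983 -2.922
vertex -3.465 -1.198 -3.922
endloop
endfacet
facet normal -0.706 0.648 0.286
outer loop
vertex -3.465 -1.198 -3.922
vertex -2.708 -1.227 -1.989
vertex -2.392 -0.442 -2.989
endloop
endfacet
facet normal 0.241 0.599 -0.763
outer loop
vertex -2.392 -0.442 -2.989
vertex -2.752 -1.853 -4.211
vertex -3.465 -1.198 -3.922
endloop
endfacet
facet normal -0.241 -0.599 0.763
outer loop
vertex -3.781 -1.983 -2.922
vertex -1.995 -1.882 -2.278
vertex -2.708 -1.227 -1.989
endloop
endfacet
facet normal -0.666 -0.470 -0.579
outer loop
vertex -3.068 -2.638 -3.211
vertex -3.781 -1.983 -2.922
vertex -2.752 -1.853 -4.211
endloop
endfacet
facet normal -0.241 -0.599 0.763
outer loop
vertex -3.068 -2.638 -3.211
vertex -1.995 -1.882 -2.278
vertex -3.781 -1.983 -2.922
endloop
endfacet
facet normal 0.666 0.470 0.579
outer loop
vertex -2.708 -1.227 -1.989
vertex -1.995 -1.882 -2.278
vertex -2.392 -0.442 -2.989
endloop
endfacet
facet normal 0.241 0.599 -0.763
outer loop
vertex -1.679 -1.097 -3.278
vertex -2.752 -1.853 -4.211
vertex -2.392 -0.442 -2.989
endloop
endfacet
facet normal 0.666 0.470 0.579
outer loop
vertex -2.392 -0.442 -2.989
vertex -1.995 -1.882 -2.278
vertex -1.679 -1.097 -3.278
endloop
endfacet
facet normal 0.706 -0.648 -0.286
outer loop
vertex -1.679 -1.097 -3.278
vertex -3.068 -2.638 -3.211
vertex -2.752 -1.853 -4.211
endloop
endfacet
facet normal 0.706 -0.648 -0.286
outer loop
vertex -1.995 -1.882 -2.278
vertex -3.068 -2.638 -3.211
vertex -1.679 -1.097 -3.278
endloop
endfacet

endsolid


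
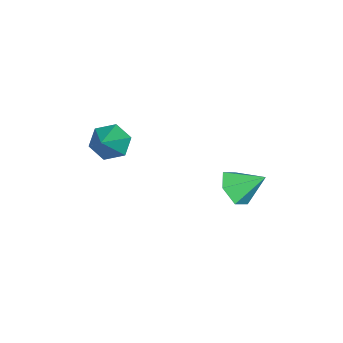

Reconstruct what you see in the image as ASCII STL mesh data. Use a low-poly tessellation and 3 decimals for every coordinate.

solid 
facet normal 0.100 -0.791 -0.604
outer loop
vertex 0.697 2.653 -1.205
vertex -0.155 2.381 -0.99
vertex -0.019 2.944 -1.705
endloop
endfacet
facet normal 0.500 0.835 -0.230
outer loop
vertex 0.697 2.653 -1.205
vertex -0.019 2.944 -1.705
vertex -0.305 3.559 -0.09
endloop
endfacet
facet normal 0.099 -0.791 -0.604
outer loop
vertex -0.019 2.944 -1.705
vertex -0.155 2.381 -0.99
vertex -0.871 2.672 -1.489
endloop
endfacet
facet normal -0.368 0.845 -0.387
outer loop
vertex -0.019 2.944 -1.705
vertex -0.871 2.672 -1.489
vertex -0.305 3.559 -0.09
endloop
endfacet
facet normal 0.100 -0.791 -0.604
outer loop
vertex -0.871 2.672 -1.489
vertex -0.155 2.381 -0.99
vertex -1.008 2.109 -0.775
endloop
endfacet
facet normal -0.915 0.384 0.127
outer loop
vertex -0.871 2.672 -1.489
vertex -1.008 2.109 -0.775
vertex -0.305 3.559 -0.09
endloop
endfacet
facet normal 0.100 -0.791 -0.604
outer loop
vertex -1.008 2.109 -0.775
vertex -0.155 2.381 -0.99
vertex -0.292 1.818 -0.275
endloop
endfacet
facet normal -0.594 -0.089 0.799
outer loop
vertex -1.008 2.109 -0.775
vertex -0.292 1.818 -0.275
vertex -0.305 3.559 -0.09
endloop
endfacet
facet normal 0.100 -0.791 -0.604
outer loop
vertex -0.292 1.818 -0.275
vertex -0.155 2.381 -0.99
vertex 0.56 2.09 -0.49
endloop
endfacet
facet normal 0.273 -0.100 0.957
outer loop
vertex -0.292 1.818 -0.275
vertex 0.56 2.09 -0.49
vertex -0.305 3.559 -0.09
endloop
endfacet
facet normal 0.100 -0.791 -0.604
outer loop
vertex 0.56 2.09 -0.49
vertex -0.155 2.381 -0.99
vertex 0.697 2.653 -1.205
endloop
endfacet
facet normal 0.820 0.362 0.443
outer loop
vertex 0.56 2.09 -0.49
vertex 0.697 2.653 -1.205
vertex -0.305 3.559 -0.09
endloop
endfacet
facet normal -0.793 -0.108 -0.599
outer loop
vertex 2.116 -2.21 1.226
vertex 1.594 -2.151 1.906
vertex 1.822 -1.442 1.477
endloop
endfacet
facet normal 0.782 0.443 -0.439
outer loop
vertex 2.116 -2.21 1.226
vertex 1.822 -1.442 1.477
vertex 2.926 -1.969 2.914
endloop
endfacet
facet normal -0.793 -0.108 -0.599
outer loop
vertex 1.822 -1.442 1.477
vertex 1.594 -2.151 1.906
vertex 1.3 -1.382 2.157
endloop
endfacet
facet normal 0.282 0.950 0.132
outer loop
vertex 1.822 -1.442 1.477
vertex 1.3 -1.382 2.157
vertex 2.926 -1.969 2.914
endloop
endfacet
facet normal -0.793 -0.107 -0.600
outer loop
vertex 1.3 -1.382 2.157
vertex 1.594 -2.151 1.906
vertex 1.071 -2.091 2.587
endloop
endfacet
facet normal -0.180 0.552 0.814
outer loop
vertex 1.3 -1.382 2.157
vertex 1.071 -2.091 2.587
vertex 2.926 -1.969 2.914
endloop
endfacet
facet normal -0.793 -0.107 -0.600
outer loop
vertex 1.071 -2.091 2.587
vertex 1.594 -2.151 1.906
vertex 1.365 -2.86 2.336
endloop
endfacet
facet normal -0.140 -0.355 0.924
outer loop
vertex 1.071 -2.091 2.587
vertex 1.365 -2.86 2.336
vertex 2.926 -1.969 2.914
endloop
endfacet
facet normal -0.793 -0.108 -0.600
outer loop
vertex 1.365 -2.86 2.336
vertex 1.594 -2.151 1.906
vertex 1.888 -2.919 1.656
endloop
endfacet
facet normal 0.362 -0.863 0.353
outer loop
vertex 1.365 -2.86 2.336
vertex 1.888 -2.919 1.656
vertex 2.926 -1.969 2.914
endloop
endfacet
facet normal -0.793 -0.108 -0.599
outer loop
vertex 1.888 -2.919 1.656
vertex 1.594 -2.151 1.906
vertex 2.116 -2.21 1.226
endloop
endfacet
facet normal 0.823 -0.464 -0.329
outer loop
vertex 1.888 -2.919 1.656
vertex 2.116 -2.21 1.226
vertex 2.926 -1.969 2.914
endloop
endfacet

endsolid


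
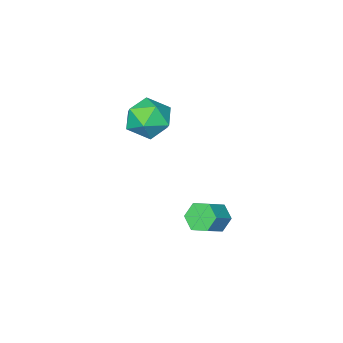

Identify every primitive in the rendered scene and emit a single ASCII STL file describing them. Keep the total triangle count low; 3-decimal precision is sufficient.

solid 
facet normal -0.815 -0.150 -0.559
outer loop
vertex -2.22 -0.369 -2.764
vertex -2.661 -0.322 -2.134
vertex -2.5 0.312 -2.539
endloop
endfacet
facet normal 0.452 0.442 -0.775
outer loop
vertex -2.22 -0.369 -2.764
vertex -2.5 0.312 -2.539
vertex -1.218 -0.184 -2.075
endloop
endfacet
facet normal 0.451 0.441 -0.776
outer loop
vertex -1.218 -0.184 -2.075
vertex -2.5 0.312 -2.539
vertex -1.498 0.497 -1.851
endloop
endfacet
facet normal 0.815 0.151 0.560
outer loop
vertex -1.218 -0.184 -2.075
vertex -1.498 0.497 -1.851
vertex -1.659 -0.138 -1.446
endloop
endfacet
facet normal -0.815 -0.151 -0.560
outer loop
vertex -2.5 0.312 -2.539
vertex -2.661 -0.322 -2.134
vertex -2.941 0.359 -1.91
endloop
endfacet
facet normal -0.089 0.987 -0.136
outer loop
vertex -2.5 0.312 -2.539
vertex -2.941 0.359 -1.91
vertex -1.498 0.497 -1.851
endloop
endfacet
facet normal -0.089 0.987 -0.136
outer loop
vertex -1.498 0.497 -1.851
vertex -2.941 0.359 -1.91
vertex -1.939 0.544 -1.221
endloop
endfacet
facet normal 0.815 0.150 0.559
outer loop
vertex -1.498 0.497 -1.851
vertex -1.939 0.544 -1.221
vertex -1.659 -0.138 -1.446
endloop
endfacet
facet normal -0.815 -0.151 -0.560
outer loop
vertex -2.941 0.359 -1.91
vertex -2.661 -0.322 -2.134
vertex -3.102 -0.276 -1.505
endloop
endfacet
facet normal -0.541 0.545 0.640
outer loop
vertex -2.941 0.359 -1.91
vertex -3.102 -0.276 -1.505
vertex -1.939 0.544 -1.221
endloop
endfacet
facet normal -0.541 0.545 0.640
outer loop
vertex -1.939 0.544 -1.221
vertex -3.102 -0.276 -1.505
vertex -2.1 -0.091 -0.816
endloop
endfacet
facet normal 0.815 0.150 0.559
outer loop
vertex -1.939 0.544 -1.221
vertex -2.1 -0.091 -0.816
vertex -1.659 -0.138 -1.446
endloop
endfacet
facet normal -0.815 -0.151 -0.560
outer loop
vertex -3.102 -0.276 -1.505
vertex -2.661 -0.322 -2.134
vertex -2.822 -0.957 -1.729
endloop
endfacet
facet normal -0.452 -0.441 0.776
outer loop
vertex -3.102 -0.276 -1.505
vertex -2.822 -0.957 -1.729
vertex -2.1 -0.091 -0.816
endloop
endfacet
facet normal -0.451 -0.442 0.776
outer loop
vertex -2.1 -0.091 -0.816
vertex -2.822 -0.957 -1.729
vertex -1.82 -0.772 -1.041
endloop
endfacet
facet normal 0.815 0.150 0.559
outer loop
vertex -2.1 -0.091 -0.816
vertex -1.82 -0.772 -1.041
vertex -1.659 -0.138 -1.446
endloop
endfacet
facet normal -0.815 -0.150 -0.559
outer loop
vertex -2.822 -0.957 -1.729
vertex -2.661 -0.322 -2.134
vertex -2.381 -1.004 -2.359
endloop
endfacet
facet normal 0.089 -0.987 0.136
outer loop
vertex -2.822 -0.957 -1.729
vertex -2.381 -1.004 -2.359
vertex -1.82 -0.772 -1.041
endloop
endfacet
facet normal 0.089 -0.987 0.136
outer loop
vertex -1.82 -0.772 -1.041
vertex -2.381 -1.004 -2.359
vertex -1.379 -0.819 -1.67
endloop
endfacet
facet normal 0.815 0.151 0.560
outer loop
vertex -1.82 -0.772 -1.041
vertex -1.379 -0.819 -1.67
vertex -1.659 -0.138 -1.446
endloop
endfacet
facet normal -0.815 -0.150 -0.559
outer loop
vertex -2.381 -1.004 -2.359
vertex -2.661 -0.322 -2.134
vertex -2.22 -0.369 -2.764
endloop
endfacet
facet normal 0.541 -0.545 -0.640
outer loop
vertex -2.381 -1.004 -2.359
vertex -2.22 -0.369 -2.764
vertex -1.379 -0.819 -1.67
endloop
endfacet
facet normal 0.541 -0.545 -0.640
outer loop
vertex -1.379 -0.819 -1.67
vertex -2.22 -0.369 -2.764
vertex -1.218 -0.184 -2.075
endloop
endfacet
facet normal 0.815 0.151 0.560
outer loop
vertex -1.379 -0.819 -1.67
vertex -1.218 -0.184 -2.075
vertex -1.659 -0.138 -1.446
endloop
endfacet
facet normal -0.547 0.045 0.836
outer loop
vertex -2.332 -2.823 3.534
vertex -1.753 -3.675 3.959
vertex -1.409 -2.629 4.128
endloop
endfacet
facet normal -0.489 0.689 0.535
outer loop
vertex -2.332 -2.823 3.534
vertex -1.409 -2.629 4.128
vertex -1.606 -2.047 3.198
endloop
endfacet
facet normal -0.751 0.647 -0.128
outer loop
vertex -2.332 -2.823 3.534
vertex -1.606 -2.047 3.198
vertex -2.071 -2.734 2.454
endloop
endfacet
facet normal -0.971 -0.023 -0.237
outer loop
vertex -2.332 -2.823 3.534
vertex -2.071 -2.734 2.454
vertex -2.162 -3.741 2.924
endloop
endfacet
facet normal -0.845 -0.395 0.359
outer loop
vertex -2.332 -2.823 3.534
vertex -2.162 -3.741 2.924
vertex -1.753 -3.675 3.959
endloop
endfacet
facet normal 0.204 0.849 0.488
outer loop
vertex -1.606 -2.047 3.198
vertex -1.409 -2.629 4.128
vertex -0.578 -2.419 3.416
endloop
endfacet
facet normal 0.110 -0.194 0.975
outer loop
vertex -1.409 -2.629 4.128
vertex -1.753 -3.675 3.959
vertex -0.669 -3.426 3.886
endloop
endfacet
facet normal -0.371 -0.906 0.204
outer loop
vertex -1.753 -3.675 3.959
vertex -2.162 -3.741 2.924
vertex -1.134 -4.113 3.142
endloop
endfacet
facet normal -0.575 -0.303 -0.760
outer loop
vertex -2.162 -3.741 2.924
vertex -2.071 -2.734 2.454
vertex -1.331 -3.531 2.212
endloop
endfacet
facet normal -0.219 0.781 -0.585
outer loop
vertex -2.071 -2.734 2.454
vertex -1.606 -2.047 3.198
vertex -0.987 -2.485 2.381
endloop
endfacet
facet normal 0.971 0.023 0.237
outer loop
vertex -0.408 -3.337 2.806
vertex -0.578 -2.419 3.416
vertex -0.669 -3.426 3.886
endloop
endfacet
facet normal 0.751 -0.647 0.128
outer loop
vertex -0.408 -3.337 2.806
vertex -0.669 -3.426 3.886
vertex -1.134 -4.113 3.142
endloop
endfacet
facet normal 0.489 -0.689 -0.535
outer loop
vertex -0.408 -3.337 2.806
vertex -1.134 -4.113 3.142
vertex -1.331 -3.531 2.212
endloop
endfacet
facet normal 0.547 -0.045 -0.836
outer loop
vertex -0.408 -3.337 2.806
vertex -1.331 -3.531 2.212
vertex -0.987 -2.485 2.381
endloop
endfacet
facet normal 0.845 0.395 -0.359
outer loop
vertex -0.408 -3.337 2.806
vertex -0.987 -2.485 2.381
vertex -0.578 -2.419 3.416
endloop
endfacet
facet normal 0.575 0.303 0.760
outer loop
vertex -0.669 -3.426 3.886
vertex -0.578 -2.419 3.416
vertex -1.409 -2.629 4.128
endloop
endfacet
facet normal 0.219 -0.781 0.585
outer loop
vertex -1.134 -4.113 3.142
vertex -0.669 -3.426 3.886
vertex -1.753 -3.675 3.959
endloop
endfacet
facet normal -0.204 -0.849 -0.488
outer loop
vertex -1.331 -3.531 2.212
vertex -1.134 -4.113 3.142
vertex -2.162 -3.741 2.924
endloop
endfacet
facet normal -0.110 0.194 -0.975
outer loop
vertex -0.987 -2.485 2.381
vertex -1.331 -3.531 2.212
vertex -2.071 -2.734 2.454
endloop
endfacet
facet normal 0.371 0.906 -0.204
outer loop
vertex -0.578 -2.419 3.416
vertex -0.987 -2.485 2.381
vertex -1.606 -2.047 3.198
endloop
endfacet

endsolid


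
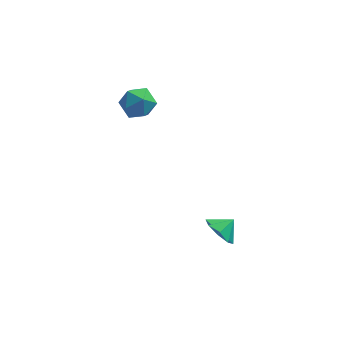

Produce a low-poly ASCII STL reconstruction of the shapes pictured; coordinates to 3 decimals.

solid 
facet normal -0.691 -0.416 -0.591
outer loop
vertex 1.458 -2.646 -4.501
vertex 0.884 -2.841 -3.693
vertex 0.97 -2.068 -4.338
endloop
endfacet
facet normal 0.722 0.664 -0.194
outer loop
vertex 1.458 -2.646 -4.501
vertex 0.97 -2.068 -4.338
vertex 1.616 -2.399 -3.067
endloop
endfacet
facet normal -0.690 -0.417 -0.592
outer loop
vertex 0.97 -2.068 -4.338
vertex 0.884 -2.841 -3.693
vertex 0.432 -1.944 -3.798
endloop
endfacet
facet normal 0.308 0.947 0.090
outer loop
vertex 0.97 -2.068 -4.338
vertex 0.432 -1.944 -3.798
vertex 1.616 -2.399 -3.067
endloop
endfacet
facet normal -0.690 -0.417 -0.591
outer loop
vertex 0.432 -1.944 -3.798
vertex 0.884 -2.841 -3.693
vertex 0.159 -2.345 -3.196
endloop
endfacet
facet normal -0.018 0.836 0.549
outer loop
vertex 0.432 -1.944 -3.798
vertex 0.159 -2.345 -3.196
vertex 1.616 -2.399 -3.067
endloop
endfacet
facet normal -0.690 -0.416 -0.592
outer loop
vertex 0.159 -2.345 -3.196
vertex 0.884 -2.841 -3.693
vertex 0.31 -3.036 -2.886
endloop
endfacet
facet normal -0.066 0.396 0.916
outer loop
vertex 0.159 -2.345 -3.196
vertex 0.31 -3.036 -2.886
vertex 1.616 -2.399 -3.067
endloop
endfacet
facet normal -0.690 -0.417 -0.592
outer loop
vertex 0.31 -3.036 -2.886
vertex 0.884 -2.841 -3.693
vertex 0.798 -3.613 -3.048
endloop
endfacet
facet normal 0.190 -0.113 0.975
outer loop
vertex 0.31 -3.036 -2.886
vertex 0.798 -3.613 -3.048
vertex 1.616 -2.399 -3.067
endloop
endfacet
facet normal -0.691 -0.417 -0.591
outer loop
vertex 0.798 -3.613 -3.048
vertex 0.884 -2.841 -3.693
vertex 1.336 -3.738 -3.589
endloop
endfacet
facet normal 0.604 -0.396 0.692
outer loop
vertex 0.798 -3.613 -3.048
vertex 1.336 -3.738 -3.589
vertex 1.616 -2.399 -3.067
endloop
endfacet
facet normal -0.690 -0.416 -0.592
outer loop
vertex 1.336 -3.738 -3.589
vertex 0.884 -2.841 -3.693
vertex 1.61 -3.337 -4.191
endloop
endfacet
facet normal 0.930 -0.285 0.233
outer loop
vertex 1.336 -3.738 -3.589
vertex 1.61 -3.337 -4.191
vertex 1.616 -2.399 -3.067
endloop
endfacet
facet normal -0.690 -0.417 -0.591
outer loop
vertex 1.61 -3.337 -4.191
vertex 0.884 -2.841 -3.693
vertex 1.458 -2.646 -4.501
endloop
endfacet
facet normal 0.979 0.155 -0.135
outer loop
vertex 1.61 -3.337 -4.191
vertex 1.458 -2.646 -4.501
vertex 1.616 -2.399 -3.067
endloop
endfacet
facet normal -0.792 0.484 0.373
outer loop
vertex -4.449 1.185 3.176
vertex -3.981 1.216 4.128
vertex -3.826 2.005 3.435
endloop
endfacet
facet normal -0.704 0.635 -0.318
outer loop
vertex -4.449 1.185 3.176
vertex -3.826 2.005 3.435
vertex -3.769 1.581 2.463
endloop
endfacet
facet normal -0.730 0.023 -0.683
outer loop
vertex -4.449 1.185 3.176
vertex -3.769 1.581 2.463
vertex -3.889 0.529 2.556
endloop
endfacet
facet normal -0.834 -0.507 -0.217
outer loop
vertex -4.449 1.185 3.176
vertex -3.889 0.529 2.556
vertex -4.02 0.304 3.585
endloop
endfacet
facet normal -0.872 -0.222 0.436
outer loop
vertex -4.449 1.185 3.176
vertex -4.02 0.304 3.585
vertex -3.981 1.216 4.128
endloop
endfacet
facet normal -0.051 0.914 -0.402
outer loop
vertex -3.769 1.581 2.463
vertex -3.826 2.005 3.435
vertex -2.88 1.856 2.975
endloop
endfacet
facet normal -0.194 0.669 0.718
outer loop
vertex -3.826 2.005 3.435
vertex -3.981 1.216 4.128
vertex -3.011 1.631 4.004
endloop
endfacet
facet normal -0.325 -0.474 0.819
outer loop
vertex -3.981 1.216 4.128
vertex -4.02 0.304 3.585
vertex -3.131 0.579 4.097
endloop
endfacet
facet normal -0.263 -0.935 -0.238
outer loop
vertex -4.02 0.304 3.585
vertex -3.889 0.529 2.556
vertex -3.074 0.155 3.125
endloop
endfacet
facet normal -0.094 -0.077 -0.993
outer loop
vertex -3.889 0.529 2.556
vertex -3.769 1.581 2.463
vertex -2.919 0.944 2.432
endloop
endfacet
facet normal 0.834 0.507 0.217
outer loop
vertex -2.451 0.975 3.384
vertex -2.88 1.856 2.975
vertex -3.011 1.631 4.004
endloop
endfacet
facet normal 0.730 -0.023 0.683
outer loop
vertex -2.451 0.975 3.384
vertex -3.011 1.631 4.004
vertex -3.131 0.579 4.097
endloop
endfacet
facet normal 0.704 -0.635 0.318
outer loop
vertex -2.451 0.975 3.384
vertex -3.131 0.579 4.097
vertex -3.074 0.155 3.125
endloop
endfacet
facet normal 0.792 -0.484 -0.373
outer loop
vertex -2.451 0.975 3.384
vertex -3.074 0.155 3.125
vertex -2.919 0.944 2.432
endloop
endfacet
facet normal 0.872 0.222 -0.436
outer loop
vertex -2.451 0.975 3.384
vertex -2.919 0.944 2.432
vertex -2.88 1.856 2.975
endloop
endfacet
facet normal 0.263 0.935 0.238
outer loop
vertex -3.011 1.631 4.004
vertex -2.88 1.856 2.975
vertex -3.826 2.005 3.435
endloop
endfacet
facet normal 0.094 0.077 0.993
outer loop
vertex -3.131 0.579 4.097
vertex -3.011 1.631 4.004
vertex -3.981 1.216 4.128
endloop
endfacet
facet normal 0.051 -0.914 0.402
outer loop
vertex -3.074 0.155 3.125
vertex -3.131 0.579 4.097
vertex -4.02 0.304 3.585
endloop
endfacet
facet normal 0.194 -0.669 -0.718
outer loop
vertex -2.919 0.944 2.432
vertex -3.074 0.155 3.125
vertex -3.889 0.529 2.556
endloop
endfacet
facet normal 0.325 0.474 -0.819
outer loop
vertex -2.88 1.856 2.975
vertex -2.919 0.944 2.432
vertex -3.769 1.581 2.463
endloop
endfacet

endsolid


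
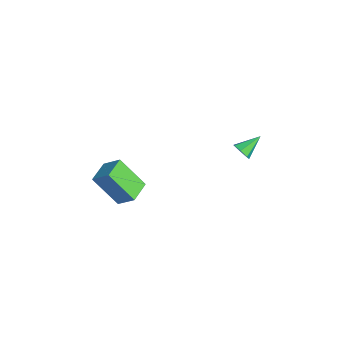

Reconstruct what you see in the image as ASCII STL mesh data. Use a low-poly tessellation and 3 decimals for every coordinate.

solid 
facet normal -0.739 0.670 0.073
outer loop
vertex -3.09 -3.051 -0.381
vertex -2.425 -2.401 0.392
vertex -2.289 -1.995 -1.958
endloop
endfacet
facet normal -0.550 -0.538 -0.639
outer loop
vertex -1.335 -2.859 -2.052
vertex -3.09 -3.051 -0.381
vertex -2.289 -1.995 -1.958
endloop
endfacet
facet normal -0.739 0.669 0.073
outer loop
vertex -2.289 -1.995 -1.958
vertex -2.425 -2.401 0.392
vertex -1.624 -1.345 -1.184
endloop
endfacet
facet normal 0.389 0.513 -0.765
outer loop
vertex -1.624 -1.345 -1.184
vertex -1.335 -2.859 -2.052
vertex -2.289 -1.995 -1.958
endloop
endfacet
facet normal -0.389 -0.513 0.766
outer loop
vertex -3.09 -3.051 -0.381
vertex -1.471 -3.265 0.298
vertex -2.425 -2.401 0.392
endloop
endfacet
facet normal -0.550 -0.537 -0.639
outer loop
vertex -2.136 -3.915 -0.476
vertex -3.09 -3.051 -0.381
vertex -1.335 -2.859 -2.052
endloop
endfacet
facet normal -0.389 -0.513 0.765
outer loop
vertex -2.136 -3.915 -0.476
vertex -1.471 -3.265 0.298
vertex -3.09 -3.051 -0.381
endloop
endfacet
facet normal 0.550 0.537 0.640
outer loop
vertex -2.425 -2.401 0.392
vertex -1.471 -3.265 0.298
vertex -1.624 -1.345 -1.184
endloop
endfacet
facet normal 0.388 0.513 -0.765
outer loop
vertex -0.67 -2.209 -1.279
vertex -1.335 -2.859 -2.052
vertex -1.624 -1.345 -1.184
endloop
endfacet
facet normal 0.550 0.537 0.639
outer loop
vertex -1.624 -1.345 -1.184
vertex -1.471 -3.265 0.298
vertex -0.67 -2.209 -1.279
endloop
endfacet
facet normal 0.739 -0.670 -0.073
outer loop
vertex -0.67 -2.209 -1.279
vertex -2.136 -3.915 -0.476
vertex -1.335 -2.859 -2.052
endloop
endfacet
facet normal 0.739 -0.670 -0.073
outer loop
vertex -1.471 -3.265 0.298
vertex -2.136 -3.915 -0.476
vertex -0.67 -2.209 -1.279
endloop
endfacet
facet normal 0.233 -0.844 -0.484
outer loop
vertex -0.219 3.529 0.718
vertex -0.577 3.238 1.053
vertex -0.685 3.494 0.555
endloop
endfacet
facet normal 0.142 0.804 -0.578
outer loop
vertex -0.219 3.529 0.718
vertex -0.685 3.494 0.555
vertex -0.883 4.342 1.687
endloop
endfacet
facet normal 0.233 -0.843 -0.484
outer loop
vertex -0.685 3.494 0.555
vertex -0.577 3.238 1.053
vertex -1.069 3.266 0.767
endloop
endfacet
facet normal -0.630 0.565 -0.533
outer loop
vertex -0.685 3.494 0.555
vertex -1.069 3.266 0.767
vertex -0.883 4.342 1.687
endloop
endfacet
facet normal 0.233 -0.844 -0.484
outer loop
vertex -1.069 3.266 0.767
vertex -0.577 3.238 1.053
vertex -1.084 3.017 1.194
endloop
endfacet
facet normal -0.990 0.134 0.043
outer loop
vertex -1.069 3.266 0.767
vertex -1.084 3.017 1.194
vertex -0.883 4.342 1.687
endloop
endfacet
facet normal 0.233 -0.843 -0.484
outer loop
vertex -1.084 3.017 1.194
vertex -0.577 3.238 1.053
vertex -0.717 2.934 1.515
endloop
endfacet
facet normal -0.670 -0.167 0.723
outer loop
vertex -1.084 3.017 1.194
vertex -0.717 2.934 1.515
vertex -0.883 4.342 1.687
endloop
endfacet
facet normal 0.233 -0.843 -0.484
outer loop
vertex -0.717 2.934 1.515
vertex -0.577 3.238 1.053
vertex -0.245 3.08 1.488
endloop
endfacet
facet normal 0.091 -0.110 0.990
outer loop
vertex -0.717 2.934 1.515
vertex -0.245 3.08 1.488
vertex -0.883 4.342 1.687
endloop
endfacet
facet normal 0.232 -0.844 -0.484
outer loop
vertex -0.245 3.08 1.488
vertex -0.577 3.238 1.053
vertex -0.023 3.344 1.134
endloop
endfacet
facet normal 0.718 0.261 0.645
outer loop
vertex -0.245 3.08 1.488
vertex -0.023 3.344 1.134
vertex -0.883 4.342 1.687
endloop
endfacet
facet normal 0.232 -0.843 -0.484
outer loop
vertex -0.023 3.344 1.134
vertex -0.577 3.238 1.053
vertex -0.219 3.529 0.718
endloop
endfacet
facet normal 0.742 0.668 -0.052
outer loop
vertex -0.023 3.344 1.134
vertex -0.219 3.529 0.718
vertex -0.883 4.342 1.687
endloop
endfacet

endsolid


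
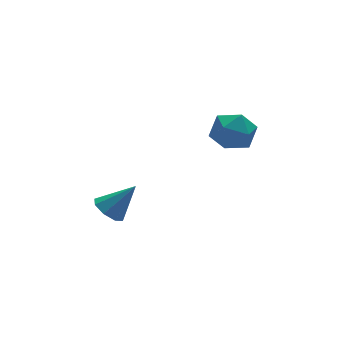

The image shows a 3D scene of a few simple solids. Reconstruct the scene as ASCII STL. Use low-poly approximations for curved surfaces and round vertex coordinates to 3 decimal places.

solid 
facet normal -0.653 0.132 -0.746
outer loop
vertex -0.61 3.292 -4.359
vertex -1.053 2.747 -4.068
vertex -1.0 3.5 -3.981
endloop
endfacet
facet normal 0.582 0.797 0.161
outer loop
vertex -0.61 3.292 -4.359
vertex -1.0 3.5 -3.981
vertex 0.013 2.533 -2.852
endloop
endfacet
facet normal -0.653 0.132 -0.746
outer loop
vertex -1.0 3.5 -3.981
vertex -1.053 2.747 -4.068
vertex -1.421 3.267 -3.654
endloop
endfacet
facet normal 0.051 0.781 0.623
outer loop
vertex -1.0 3.5 -3.981
vertex -1.421 3.267 -3.654
vertex 0.013 2.533 -2.852
endloop
endfacet
facet normal -0.654 0.130 -0.745
outer loop
vertex -1.421 3.267 -3.654
vertex -1.053 2.747 -4.068
vertex -1.625 2.73 -3.569
endloop
endfacet
facet normal -0.357 0.277 0.892
outer loop
vertex -1.421 3.267 -3.654
vertex -1.625 2.73 -3.569
vertex 0.013 2.533 -2.852
endloop
endfacet
facet normal -0.654 0.131 -0.745
outer loop
vertex -1.625 2.73 -3.569
vertex -1.053 2.747 -4.068
vertex -1.495 2.202 -3.776
endloop
endfacet
facet normal -0.406 -0.418 0.812
outer loop
vertex -1.625 2.73 -3.569
vertex -1.495 2.202 -3.776
vertex 0.013 2.533 -2.852
endloop
endfacet
facet normal -0.653 0.130 -0.746
outer loop
vertex -1.495 2.202 -3.776
vertex -1.053 2.747 -4.068
vertex -1.105 1.994 -4.154
endloop
endfacet
facet normal -0.065 -0.901 0.429
outer loop
vertex -1.495 2.202 -3.776
vertex -1.105 1.994 -4.154
vertex 0.013 2.533 -2.852
endloop
endfacet
facet normal -0.654 0.130 -0.745
outer loop
vertex -1.105 1.994 -4.154
vertex -1.053 2.747 -4.068
vertex -0.685 2.226 -4.482
endloop
endfacet
facet normal 0.464 -0.885 -0.032
outer loop
vertex -1.105 1.994 -4.154
vertex -0.685 2.226 -4.482
vertex 0.013 2.533 -2.852
endloop
endfacet
facet normal -0.653 0.131 -0.746
outer loop
vertex -0.685 2.226 -4.482
vertex -1.053 2.747 -4.068
vertex -0.48 2.764 -4.567
endloop
endfacet
facet normal 0.874 -0.381 -0.302
outer loop
vertex -0.685 2.226 -4.482
vertex -0.48 2.764 -4.567
vertex 0.013 2.533 -2.852
endloop
endfacet
facet normal -0.653 0.133 -0.745
outer loop
vertex -0.48 2.764 -4.567
vertex -1.053 2.747 -4.068
vertex -0.61 3.292 -4.359
endloop
endfacet
facet normal 0.923 0.315 -0.223
outer loop
vertex -0.48 2.764 -4.567
vertex -0.61 3.292 -4.359
vertex 0.013 2.533 -2.852
endloop
endfacet
facet normal -0.289 0.073 0.954
outer loop
vertex 3.538 2.62 0.16
vertex 3.317 1.614 0.17
vertex 4.26 1.937 0.431
endloop
endfacet
facet normal 0.219 0.551 0.805
outer loop
vertex 3.538 2.62 0.16
vertex 4.26 1.937 0.431
vertex 4.505 2.73 -0.179
endloop
endfacet
facet normal -0.014 0.962 0.271
outer loop
vertex 3.538 2.62 0.16
vertex 4.505 2.73 -0.179
vertex 3.713 2.898 -0.817
endloop
endfacet
facet normal -0.668 0.739 0.091
outer loop
vertex 3.538 2.62 0.16
vertex 3.713 2.898 -0.817
vertex 2.979 2.208 -0.602
endloop
endfacet
facet normal -0.838 0.189 0.512
outer loop
vertex 3.538 2.62 0.16
vertex 2.979 2.208 -0.602
vertex 3.317 1.614 0.17
endloop
endfacet
facet normal 0.794 0.197 0.575
outer loop
vertex 4.505 2.73 -0.179
vertex 4.26 1.937 0.431
vertex 4.881 1.792 -0.378
endloop
endfacet
facet normal -0.028 -0.577 0.816
outer loop
vertex 4.26 1.937 0.431
vertex 3.317 1.614 0.17
vertex 4.147 1.102 -0.163
endloop
endfacet
facet normal -0.916 -0.389 0.102
outer loop
vertex 3.317 1.614 0.17
vertex 2.979 2.208 -0.602
vertex 3.355 1.27 -0.801
endloop
endfacet
facet normal -0.641 0.501 -0.582
outer loop
vertex 2.979 2.208 -0.602
vertex 3.713 2.898 -0.817
vertex 3.6 2.063 -1.411
endloop
endfacet
facet normal 0.416 0.862 -0.289
outer loop
vertex 3.713 2.898 -0.817
vertex 4.505 2.73 -0.179
vertex 4.543 2.386 -1.15
endloop
endfacet
facet normal 0.668 -0.739 -0.091
outer loop
vertex 4.322 1.38 -1.14
vertex 4.881 1.792 -0.378
vertex 4.147 1.102 -0.163
endloop
endfacet
facet normal 0.014 -0.962 -0.271
outer loop
vertex 4.322 1.38 -1.14
vertex 4.147 1.102 -0.163
vertex 3.355 1.27 -0.801
endloop
endfacet
facet normal -0.219 -0.551 -0.805
outer loop
vertex 4.322 1.38 -1.14
vertex 3.355 1.27 -0.801
vertex 3.6 2.063 -1.411
endloop
endfacet
facet normal 0.289 -0.073 -0.954
outer loop
vertex 4.322 1.38 -1.14
vertex 3.6 2.063 -1.411
vertex 4.543 2.386 -1.15
endloop
endfacet
facet normal 0.838 -0.189 -0.512
outer loop
vertex 4.322 1.38 -1.14
vertex 4.543 2.386 -1.15
vertex 4.881 1.792 -0.378
endloop
endfacet
facet normal 0.641 -0.501 0.582
outer loop
vertex 4.147 1.102 -0.163
vertex 4.881 1.792 -0.378
vertex 4.26 1.937 0.431
endloop
endfacet
facet normal -0.416 -0.862 0.289
outer loop
vertex 3.355 1.27 -0.801
vertex 4.147 1.102 -0.163
vertex 3.317 1.614 0.17
endloop
endfacet
facet normal -0.794 -0.197 -0.575
outer loop
vertex 3.6 2.063 -1.411
vertex 3.355 1.27 -0.801
vertex 2.979 2.208 -0.602
endloop
endfacet
facet normal 0.028 0.577 -0.816
outer loop
vertex 4.543 2.386 -1.15
vertex 3.6 2.063 -1.411
vertex 3.713 2.898 -0.817
endloop
endfacet
facet normal 0.916 0.389 -0.102
outer loop
vertex 4.881 1.792 -0.378
vertex 4.543 2.386 -1.15
vertex 4.505 2.73 -0.179
endloop
endfacet

endsolid


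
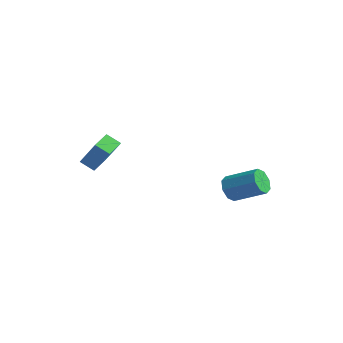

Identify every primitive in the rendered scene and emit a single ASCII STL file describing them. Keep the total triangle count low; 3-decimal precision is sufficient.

solid 
facet normal -0.795 -0.404 -0.452
outer loop
vertex 3.439 1.852 -4.903
vertex 3.042 1.96 -4.301
vertex 3.186 2.349 -4.902
endloop
endfacet
facet normal 0.402 0.206 -0.892
outer loop
vertex 3.439 1.852 -4.903
vertex 3.186 2.349 -4.902
vertex 4.815 2.551 -4.122
endloop
endfacet
facet normal 0.401 0.208 -0.892
outer loop
vertex 4.815 2.551 -4.122
vertex 3.186 2.349 -4.902
vertex 4.562 3.049 -4.12
endloop
endfacet
facet normal 0.796 0.403 0.451
outer loop
vertex 4.815 2.551 -4.122
vertex 4.562 3.049 -4.12
vertex 4.418 2.66 -3.519
endloop
endfacet
facet normal -0.796 -0.404 -0.452
outer loop
vertex 3.186 2.349 -4.902
vertex 3.042 1.96 -4.301
vertex 2.848 2.619 -4.548
endloop
endfacet
facet normal -0.038 0.777 -0.629
outer loop
vertex 3.186 2.349 -4.902
vertex 2.848 2.619 -4.548
vertex 4.562 3.049 -4.12
endloop
endfacet
facet normal -0.038 0.778 -0.628
outer loop
vertex 4.562 3.049 -4.12
vertex 2.848 2.619 -4.548
vertex 4.224 3.318 -3.766
endloop
endfacet
facet normal 0.795 0.404 0.452
outer loop
vertex 4.562 3.049 -4.12
vertex 4.224 3.318 -3.766
vertex 4.418 2.66 -3.519
endloop
endfacet
facet normal -0.795 -0.404 -0.452
outer loop
vertex 2.848 2.619 -4.548
vertex 3.042 1.96 -4.301
vertex 2.623 2.503 -4.049
endloop
endfacet
facet normal -0.454 0.891 0.002
outer loop
vertex 2.848 2.619 -4.548
vertex 2.623 2.503 -4.049
vertex 4.224 3.318 -3.766
endloop
endfacet
facet normal -0.454 0.891 0.003
outer loop
vertex 4.224 3.318 -3.766
vertex 2.623 2.503 -4.049
vertex 4.0 3.202 -3.268
endloop
endfacet
facet normal 0.795 0.404 0.452
outer loop
vertex 4.224 3.318 -3.766
vertex 4.0 3.202 -3.268
vertex 4.418 2.66 -3.519
endloop
endfacet
facet normal -0.796 -0.405 -0.451
outer loop
vertex 2.623 2.503 -4.049
vertex 3.042 1.96 -4.301
vertex 2.645 2.069 -3.698
endloop
endfacet
facet normal -0.604 0.482 0.634
outer loop
vertex 2.623 2.503 -4.049
vertex 2.645 2.069 -3.698
vertex 4.0 3.202 -3.268
endloop
endfacet
facet normal -0.605 0.483 0.633
outer loop
vertex 4.0 3.202 -3.268
vertex 2.645 2.069 -3.698
vertex 4.021 2.768 -2.917
endloop
endfacet
facet normal 0.795 0.404 0.452
outer loop
vertex 4.0 3.202 -3.268
vertex 4.021 2.768 -2.917
vertex 4.418 2.66 -3.519
endloop
endfacet
facet normal -0.796 -0.403 -0.451
outer loop
vertex 2.645 2.069 -3.698
vertex 3.042 1.96 -4.301
vertex 2.898 1.571 -3.7
endloop
endfacet
facet normal -0.401 -0.207 0.892
outer loop
vertex 2.645 2.069 -3.698
vertex 2.898 1.571 -3.7
vertex 4.021 2.768 -2.917
endloop
endfacet
facet normal -0.402 -0.206 0.892
outer loop
vertex 4.021 2.768 -2.917
vertex 2.898 1.571 -3.7
vertex 4.274 2.271 -2.918
endloop
endfacet
facet normal 0.795 0.404 0.452
outer loop
vertex 4.021 2.768 -2.917
vertex 4.274 2.271 -2.918
vertex 4.418 2.66 -3.519
endloop
endfacet
facet normal -0.795 -0.404 -0.452
outer loop
vertex 2.898 1.571 -3.7
vertex 3.042 1.96 -4.301
vertex 3.236 1.302 -4.054
endloop
endfacet
facet normal 0.039 -0.777 0.628
outer loop
vertex 2.898 1.571 -3.7
vertex 3.236 1.302 -4.054
vertex 4.274 2.271 -2.918
endloop
endfacet
facet normal 0.038 -0.777 0.628
outer loop
vertex 4.274 2.271 -2.918
vertex 3.236 1.302 -4.054
vertex 4.612 2.001 -3.272
endloop
endfacet
facet normal 0.796 0.404 0.452
outer loop
vertex 4.274 2.271 -2.918
vertex 4.612 2.001 -3.272
vertex 4.418 2.66 -3.519
endloop
endfacet
facet normal -0.795 -0.404 -0.452
outer loop
vertex 3.236 1.302 -4.054
vertex 3.042 1.96 -4.301
vertex 3.46 1.418 -4.552
endloop
endfacet
facet normal 0.454 -0.891 -0.003
outer loop
vertex 3.236 1.302 -4.054
vertex 3.46 1.418 -4.552
vertex 4.612 2.001 -3.272
endloop
endfacet
facet normal 0.454 -0.891 -0.003
outer loop
vertex 4.612 2.001 -3.272
vertex 3.46 1.418 -4.552
vertex 4.837 2.117 -3.771
endloop
endfacet
facet normal 0.795 0.404 0.452
outer loop
vertex 4.612 2.001 -3.272
vertex 4.837 2.117 -3.771
vertex 4.418 2.66 -3.519
endloop
endfacet
facet normal -0.795 -0.404 -0.452
outer loop
vertex 3.46 1.418 -4.552
vertex 3.042 1.96 -4.301
vertex 3.439 1.852 -4.903
endloop
endfacet
facet normal 0.604 -0.483 -0.633
outer loop
vertex 3.46 1.418 -4.552
vertex 3.439 1.852 -4.903
vertex 4.837 2.117 -3.771
endloop
endfacet
facet normal 0.605 -0.482 -0.634
outer loop
vertex 4.837 2.117 -3.771
vertex 3.439 1.852 -4.903
vertex 4.815 2.551 -4.122
endloop
endfacet
facet normal 0.796 0.405 0.451
outer loop
vertex 4.837 2.117 -3.771
vertex 4.815 2.551 -4.122
vertex 4.418 2.66 -3.519
endloop
endfacet
facet normal -0.739 -0.389 0.549
outer loop
vertex -1.372 -2.285 -1.627
vertex -1.688 -1.327 -1.373
vertex -2.513 -2.26 -3.146
endloop
endfacet
facet normal 0.304 -0.921 -0.244
outer loop
vertex -1.892 -1.933 -3.607
vertex -1.372 -2.285 -1.627
vertex -2.513 -2.26 -3.146
endloop
endfacet
facet normal -0.739 -0.389 0.549
outer loop
vertex -2.513 -2.26 -3.146
vertex -1.688 -1.327 -1.373
vertex -2.829 -1.302 -2.892
endloop
endfacet
facet normal -0.601 0.014 -0.799
outer loop
vertex -2.829 -1.302 -2.892
vertex -1.892 -1.933 -3.607
vertex -2.513 -2.26 -3.146
endloop
endfacet
facet normal 0.601 -0.014 0.799
outer loop
vertex -1.372 -2.285 -1.627
vertex -1.067 -1.0 -1.834
vertex -1.688 -1.327 -1.373
endloop
endfacet
facet normal 0.304 -0.921 -0.244
outer loop
vertex -0.751 -1.958 -2.088
vertex -1.372 -2.285 -1.627
vertex -1.892 -1.933 -3.607
endloop
endfacet
facet normal 0.601 -0.014 0.799
outer loop
vertex -0.751 -1.958 -2.088
vertex -1.067 -1.0 -1.834
vertex -1.372 -2.285 -1.627
endloop
endfacet
facet normal -0.304 0.921 0.244
outer loop
vertex -1.688 -1.327 -1.373
vertex -1.067 -1.0 -1.834
vertex -2.829 -1.302 -2.892
endloop
endfacet
facet normal -0.601 0.014 -0.799
outer loop
vertex -2.208 -0.975 -3.353
vertex -1.892 -1.933 -3.607
vertex -2.829 -1.302 -2.892
endloop
endfacet
facet normal -0.304 0.921 0.244
outer loop
vertex -2.829 -1.302 -2.892
vertex -1.067 -1.0 -1.834
vertex -2.208 -0.975 -3.353
endloop
endfacet
facet normal 0.739 0.389 -0.549
outer loop
vertex -2.208 -0.975 -3.353
vertex -0.751 -1.958 -2.088
vertex -1.892 -1.933 -3.607
endloop
endfacet
facet normal 0.739 0.389 -0.549
outer loop
vertex -1.067 -1.0 -1.834
vertex -0.751 -1.958 -2.088
vertex -2.208 -0.975 -3.353
endloop
endfacet

endsolid


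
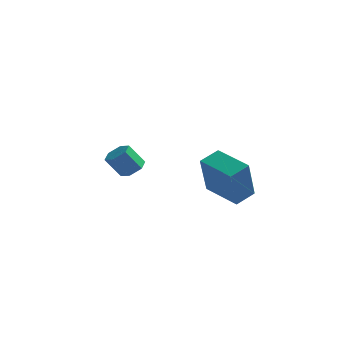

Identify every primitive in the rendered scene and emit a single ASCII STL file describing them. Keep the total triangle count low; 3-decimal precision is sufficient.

solid 
facet normal 0.522 0.231 -0.821
outer loop
vertex -0.756 2.206 2.503
vertex -1.173 1.956 2.168
vertex -1.209 2.529 2.306
endloop
endfacet
facet normal 0.373 0.805 0.462
outer loop
vertex -0.756 2.206 2.503
vertex -1.209 2.529 2.306
vertex -1.33 1.953 3.406
endloop
endfacet
facet normal 0.373 0.805 0.462
outer loop
vertex -1.33 1.953 3.406
vertex -1.209 2.529 2.306
vertex -1.783 2.276 3.209
endloop
endfacet
facet normal -0.521 -0.230 0.822
outer loop
vertex -1.33 1.953 3.406
vertex -1.783 2.276 3.209
vertex -1.747 1.704 3.072
endloop
endfacet
facet normal 0.522 0.231 -0.821
outer loop
vertex -1.209 2.529 2.306
vertex -1.173 1.956 2.168
vertex -1.626 2.279 1.971
endloop
endfacet
facet normal -0.478 0.876 -0.059
outer loop
vertex -1.209 2.529 2.306
vertex -1.626 2.279 1.971
vertex -1.783 2.276 3.209
endloop
endfacet
facet normal -0.478 0.876 -0.059
outer loop
vertex -1.783 2.276 3.209
vertex -1.626 2.279 1.971
vertex -2.2 2.026 2.875
endloop
endfacet
facet normal -0.521 -0.230 0.822
outer loop
vertex -1.783 2.276 3.209
vertex -2.2 2.026 2.875
vertex -1.747 1.704 3.072
endloop
endfacet
facet normal 0.521 0.230 -0.822
outer loop
vertex -1.626 2.279 1.971
vertex -1.173 1.956 2.168
vertex -1.59 1.707 1.834
endloop
endfacet
facet normal -0.851 0.071 -0.520
outer loop
vertex -1.626 2.279 1.971
vertex -1.59 1.707 1.834
vertex -2.2 2.026 2.875
endloop
endfacet
facet normal -0.851 0.072 -0.521
outer loop
vertex -2.2 2.026 2.875
vertex -1.59 1.707 1.834
vertex -2.164 1.454 2.737
endloop
endfacet
facet normal -0.521 -0.231 0.821
outer loop
vertex -2.2 2.026 2.875
vertex -2.164 1.454 2.737
vertex -1.747 1.704 3.072
endloop
endfacet
facet normal 0.521 0.230 -0.822
outer loop
vertex -1.59 1.707 1.834
vertex -1.173 1.956 2.168
vertex -1.137 1.384 2.031
endloop
endfacet
facet normal -0.373 -0.805 -0.462
outer loop
vertex -1.59 1.707 1.834
vertex -1.137 1.384 2.031
vertex -2.164 1.454 2.737
endloop
endfacet
facet normal -0.373 -0.805 -0.462
outer loop
vertex -2.164 1.454 2.737
vertex -1.137 1.384 2.031
vertex -1.711 1.131 2.934
endloop
endfacet
facet normal -0.522 -0.231 0.821
outer loop
vertex -2.164 1.454 2.737
vertex -1.711 1.131 2.934
vertex -1.747 1.704 3.072
endloop
endfacet
facet normal 0.521 0.230 -0.822
outer loop
vertex -1.137 1.384 2.031
vertex -1.173 1.956 2.168
vertex -0.72 1.634 2.365
endloop
endfacet
facet normal 0.478 -0.876 0.059
outer loop
vertex -1.137 1.384 2.031
vertex -0.72 1.634 2.365
vertex -1.711 1.131 2.934
endloop
endfacet
facet normal 0.478 -0.876 0.058
outer loop
vertex -1.711 1.131 2.934
vertex -0.72 1.634 2.365
vertex -1.294 1.381 3.269
endloop
endfacet
facet normal -0.522 -0.231 0.821
outer loop
vertex -1.711 1.131 2.934
vertex -1.294 1.381 3.269
vertex -1.747 1.704 3.072
endloop
endfacet
facet normal 0.521 0.231 -0.821
outer loop
vertex -0.72 1.634 2.365
vertex -1.173 1.956 2.168
vertex -0.756 2.206 2.503
endloop
endfacet
facet normal 0.851 -0.072 0.520
outer loop
vertex -0.72 1.634 2.365
vertex -0.756 2.206 2.503
vertex -1.294 1.381 3.269
endloop
endfacet
facet normal 0.851 -0.071 0.521
outer loop
vertex -1.294 1.381 3.269
vertex -0.756 2.206 2.503
vertex -1.33 1.953 3.406
endloop
endfacet
facet normal -0.521 -0.230 0.822
outer loop
vertex -1.294 1.381 3.269
vertex -1.33 1.953 3.406
vertex -1.747 1.704 3.072
endloop
endfacet
facet normal -0.534 -0.768 -0.352
outer loop
vertex 3.578 -1.384 3.632
vertex 2.21 -0.577 3.947
vertex 3.628 -0.626 1.902
endloop
endfacet
facet normal 0.845 -0.498 -0.194
outer loop
vertex 4.13 0.097 2.233
vertex 3.578 -1.384 3.632
vertex 3.628 -0.626 1.902
endloop
endfacet
facet normal -0.535 -0.768 -0.352
outer loop
vertex 3.628 -0.626 1.902
vertex 2.21 -0.577 3.947
vertex 2.26 0.182 2.217
endloop
endfacet
facet normal 0.026 0.401 -0.916
outer loop
vertex 2.26 0.182 2.217
vertex 4.13 0.097 2.233
vertex 3.628 -0.626 1.902
endloop
endfacet
facet normal -0.026 -0.401 0.916
outer loop
vertex 3.578 -1.384 3.632
vertex 2.712 0.146 4.278
vertex 2.21 -0.577 3.947
endloop
endfacet
facet normal 0.845 -0.498 -0.194
outer loop
vertex 4.08 -0.662 3.963
vertex 3.578 -1.384 3.632
vertex 4.13 0.097 2.233
endloop
endfacet
facet normal -0.026 -0.401 0.916
outer loop
vertex 4.08 -0.662 3.963
vertex 2.712 0.146 4.278
vertex 3.578 -1.384 3.632
endloop
endfacet
facet normal -0.845 0.498 0.194
outer loop
vertex 2.21 -0.577 3.947
vertex 2.712 0.146 4.278
vertex 2.26 0.182 2.217
endloop
endfacet
facet normal 0.026 0.402 -0.915
outer loop
vertex 2.762 0.904 2.548
vertex 4.13 0.097 2.233
vertex 2.26 0.182 2.217
endloop
endfacet
facet normal -0.845 0.499 0.194
outer loop
vertex 2.26 0.182 2.217
vertex 2.712 0.146 4.278
vertex 2.762 0.904 2.548
endloop
endfacet
facet normal 0.534 0.768 0.352
outer loop
vertex 2.762 0.904 2.548
vertex 4.08 -0.662 3.963
vertex 4.13 0.097 2.233
endloop
endfacet
facet normal 0.535 0.768 0.352
outer loop
vertex 2.712 0.146 4.278
vertex 4.08 -0.662 3.963
vertex 2.762 0.904 2.548
endloop
endfacet

endsolid
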